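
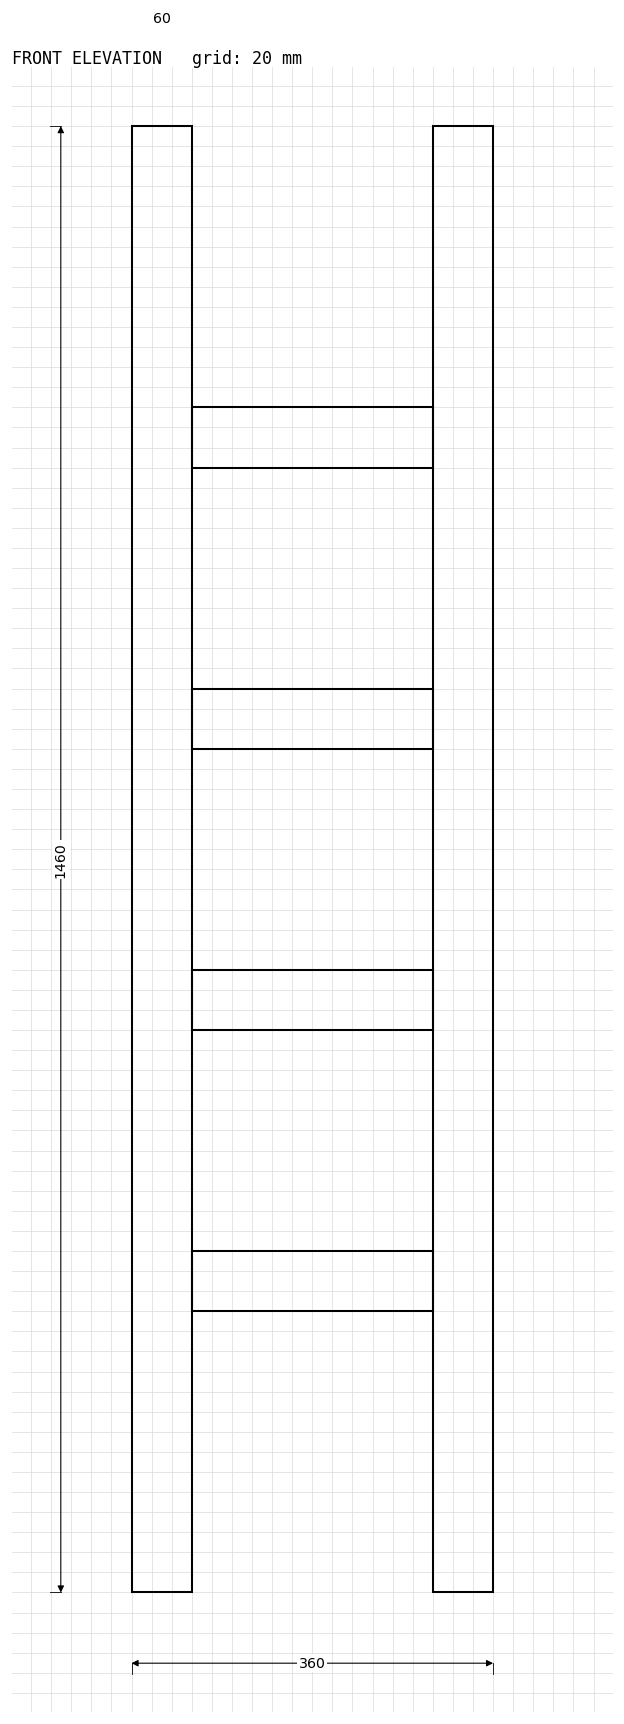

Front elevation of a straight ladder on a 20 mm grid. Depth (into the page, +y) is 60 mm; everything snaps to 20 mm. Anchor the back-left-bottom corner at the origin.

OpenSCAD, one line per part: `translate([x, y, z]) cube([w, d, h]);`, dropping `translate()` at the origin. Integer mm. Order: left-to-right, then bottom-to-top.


cube([60, 60, 1460]);
translate([60, 0, 280]) cube([240, 60, 60]);
translate([60, 0, 560]) cube([240, 60, 60]);
translate([60, 0, 840]) cube([240, 60, 60]);
translate([60, 0, 1120]) cube([240, 60, 60]);
translate([300, 0, 0]) cube([60, 60, 1460]);


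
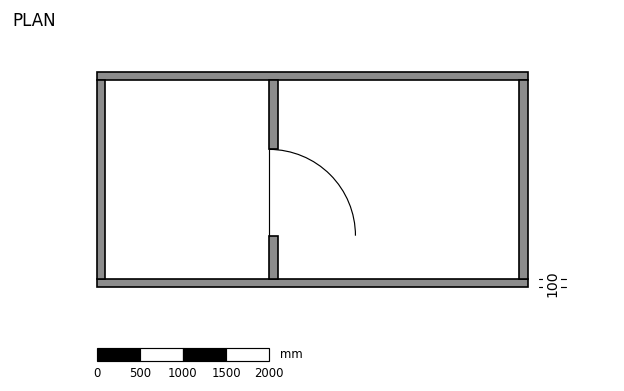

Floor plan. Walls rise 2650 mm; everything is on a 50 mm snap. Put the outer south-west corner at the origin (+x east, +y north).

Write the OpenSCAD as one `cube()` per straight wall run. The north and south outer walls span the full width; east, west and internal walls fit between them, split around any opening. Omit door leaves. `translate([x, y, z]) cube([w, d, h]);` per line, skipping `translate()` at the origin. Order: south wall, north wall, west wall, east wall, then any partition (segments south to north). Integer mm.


cube([5000, 100, 2650]);
translate([0, 2400, 0]) cube([5000, 100, 2650]);
translate([0, 100, 0]) cube([100, 2300, 2650]);
translate([4900, 100, 0]) cube([100, 2300, 2650]);
translate([2000, 100, 0]) cube([100, 500, 2650]);
translate([2000, 1600, 0]) cube([100, 800, 2650]);


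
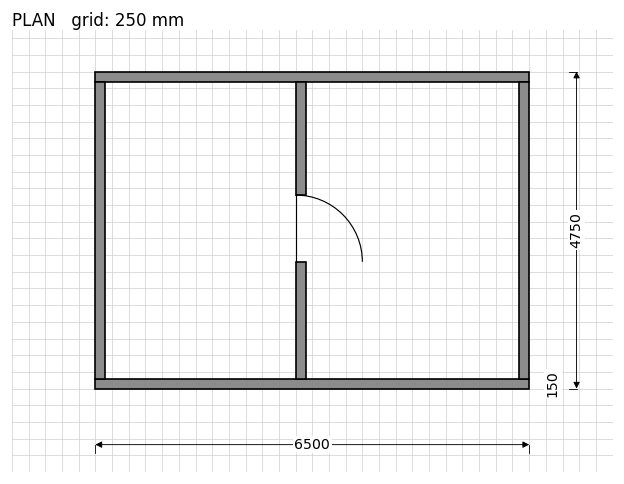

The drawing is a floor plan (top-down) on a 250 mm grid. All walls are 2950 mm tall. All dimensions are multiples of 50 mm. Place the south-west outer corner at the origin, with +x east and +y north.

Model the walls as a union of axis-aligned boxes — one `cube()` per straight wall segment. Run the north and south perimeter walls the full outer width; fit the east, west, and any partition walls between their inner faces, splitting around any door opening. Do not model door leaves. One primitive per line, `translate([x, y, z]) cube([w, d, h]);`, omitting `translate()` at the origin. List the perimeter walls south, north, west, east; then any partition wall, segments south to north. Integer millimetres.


cube([6500, 150, 2950]);
translate([0, 4600, 0]) cube([6500, 150, 2950]);
translate([0, 150, 0]) cube([150, 4450, 2950]);
translate([6350, 150, 0]) cube([150, 4450, 2950]);
translate([3000, 150, 0]) cube([150, 1750, 2950]);
translate([3000, 2900, 0]) cube([150, 1700, 2950]);


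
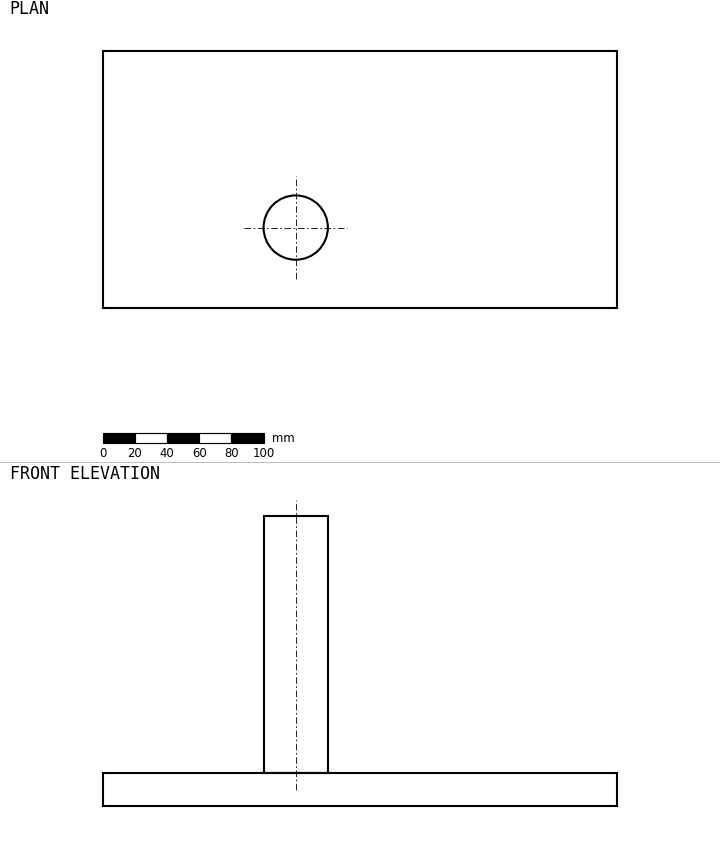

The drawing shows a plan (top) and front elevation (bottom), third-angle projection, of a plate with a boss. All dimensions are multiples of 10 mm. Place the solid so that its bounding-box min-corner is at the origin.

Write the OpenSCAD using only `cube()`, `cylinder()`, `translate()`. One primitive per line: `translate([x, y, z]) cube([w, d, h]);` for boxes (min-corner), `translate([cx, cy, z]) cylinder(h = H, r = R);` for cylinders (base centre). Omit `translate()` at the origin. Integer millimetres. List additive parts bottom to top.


cube([320, 160, 20]);
translate([120, 50, 20]) cylinder(h = 160, r = 20);


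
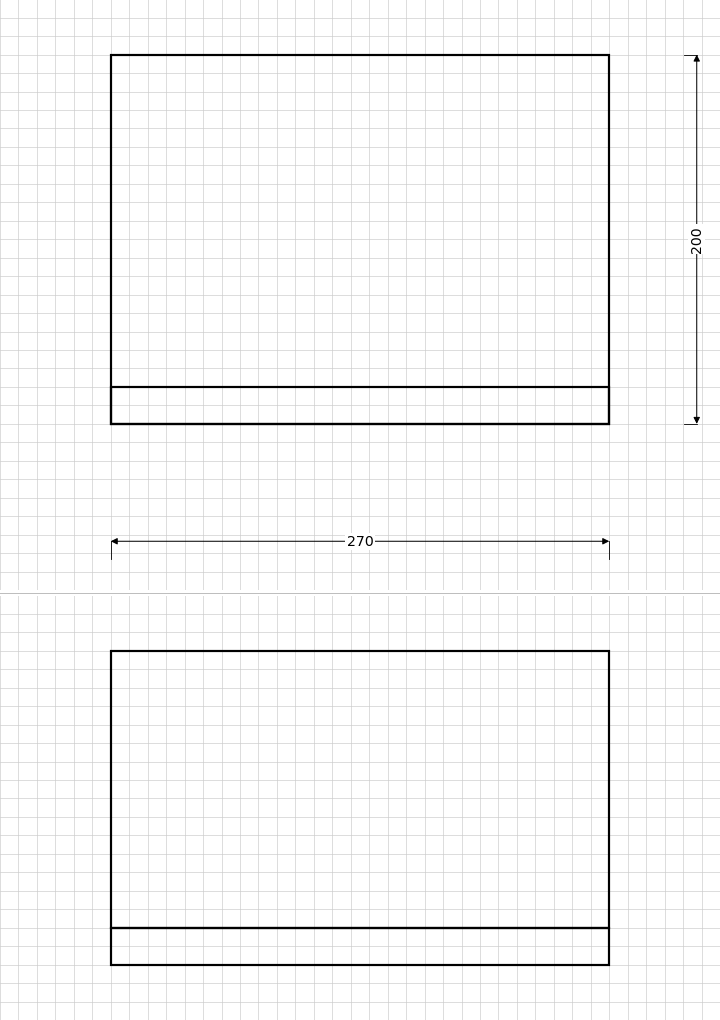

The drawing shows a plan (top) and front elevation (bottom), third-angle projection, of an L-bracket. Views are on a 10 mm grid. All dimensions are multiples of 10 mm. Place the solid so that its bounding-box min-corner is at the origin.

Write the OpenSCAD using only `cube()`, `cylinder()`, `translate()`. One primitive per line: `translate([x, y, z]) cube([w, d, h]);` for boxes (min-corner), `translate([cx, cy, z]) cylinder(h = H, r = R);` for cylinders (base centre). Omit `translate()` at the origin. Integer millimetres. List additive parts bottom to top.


cube([270, 200, 20]);
translate([0, 0, 20]) cube([270, 20, 150]);


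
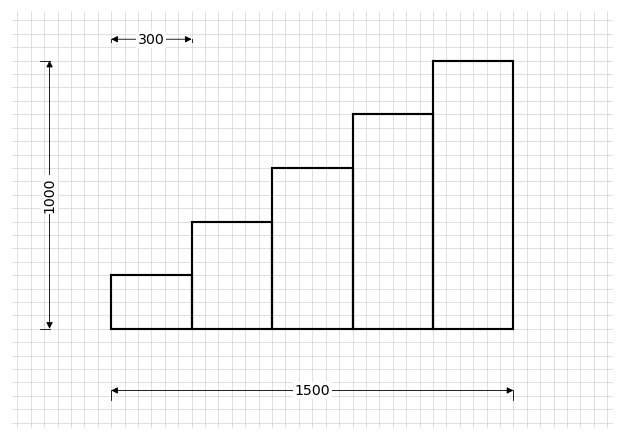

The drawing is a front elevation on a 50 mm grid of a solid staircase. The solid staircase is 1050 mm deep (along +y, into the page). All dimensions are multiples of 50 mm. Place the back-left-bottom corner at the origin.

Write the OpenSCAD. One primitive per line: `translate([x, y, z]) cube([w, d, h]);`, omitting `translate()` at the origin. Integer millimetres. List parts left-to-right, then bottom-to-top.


cube([300, 1050, 200]);
translate([300, 0, 0]) cube([300, 1050, 400]);
translate([600, 0, 0]) cube([300, 1050, 600]);
translate([900, 0, 0]) cube([300, 1050, 800]);
translate([1200, 0, 0]) cube([300, 1050, 1000]);


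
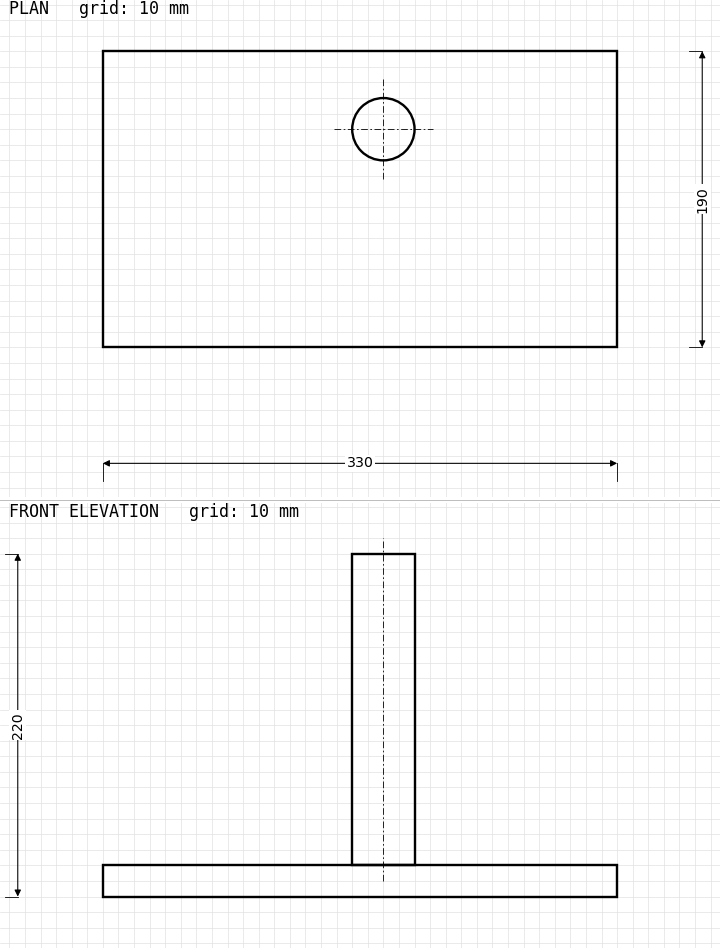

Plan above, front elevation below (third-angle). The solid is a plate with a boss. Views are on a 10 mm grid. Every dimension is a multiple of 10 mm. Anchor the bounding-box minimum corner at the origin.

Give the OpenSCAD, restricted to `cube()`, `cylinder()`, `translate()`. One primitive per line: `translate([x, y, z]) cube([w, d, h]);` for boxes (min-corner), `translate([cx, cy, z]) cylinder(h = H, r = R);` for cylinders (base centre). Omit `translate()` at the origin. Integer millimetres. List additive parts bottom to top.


cube([330, 190, 20]);
translate([180, 140, 20]) cylinder(h = 200, r = 20);


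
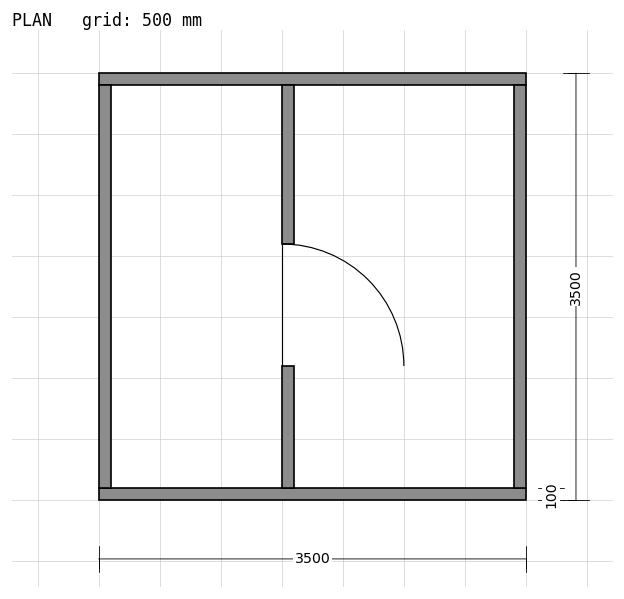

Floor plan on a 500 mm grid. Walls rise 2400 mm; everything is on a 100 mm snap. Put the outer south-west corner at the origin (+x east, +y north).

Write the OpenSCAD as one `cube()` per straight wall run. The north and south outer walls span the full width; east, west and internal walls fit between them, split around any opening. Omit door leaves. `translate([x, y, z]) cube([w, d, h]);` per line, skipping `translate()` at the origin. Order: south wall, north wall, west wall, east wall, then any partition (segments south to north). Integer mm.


cube([3500, 100, 2400]);
translate([0, 3400, 0]) cube([3500, 100, 2400]);
translate([0, 100, 0]) cube([100, 3300, 2400]);
translate([3400, 100, 0]) cube([100, 3300, 2400]);
translate([1500, 100, 0]) cube([100, 1000, 2400]);
translate([1500, 2100, 0]) cube([100, 1300, 2400]);


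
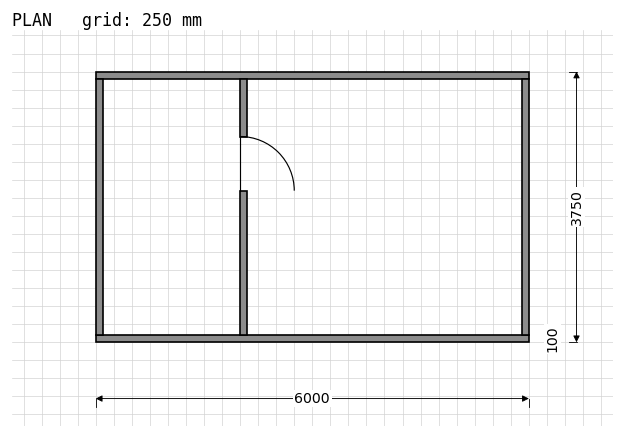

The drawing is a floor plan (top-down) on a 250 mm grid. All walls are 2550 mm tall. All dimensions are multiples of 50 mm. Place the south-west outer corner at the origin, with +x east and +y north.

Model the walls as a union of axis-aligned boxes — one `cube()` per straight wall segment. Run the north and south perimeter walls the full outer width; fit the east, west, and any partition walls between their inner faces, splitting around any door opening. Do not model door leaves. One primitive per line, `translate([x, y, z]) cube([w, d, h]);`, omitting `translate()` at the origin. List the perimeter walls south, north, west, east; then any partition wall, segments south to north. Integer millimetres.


cube([6000, 100, 2550]);
translate([0, 3650, 0]) cube([6000, 100, 2550]);
translate([0, 100, 0]) cube([100, 3550, 2550]);
translate([5900, 100, 0]) cube([100, 3550, 2550]);
translate([2000, 100, 0]) cube([100, 2000, 2550]);
translate([2000, 2850, 0]) cube([100, 800, 2550]);


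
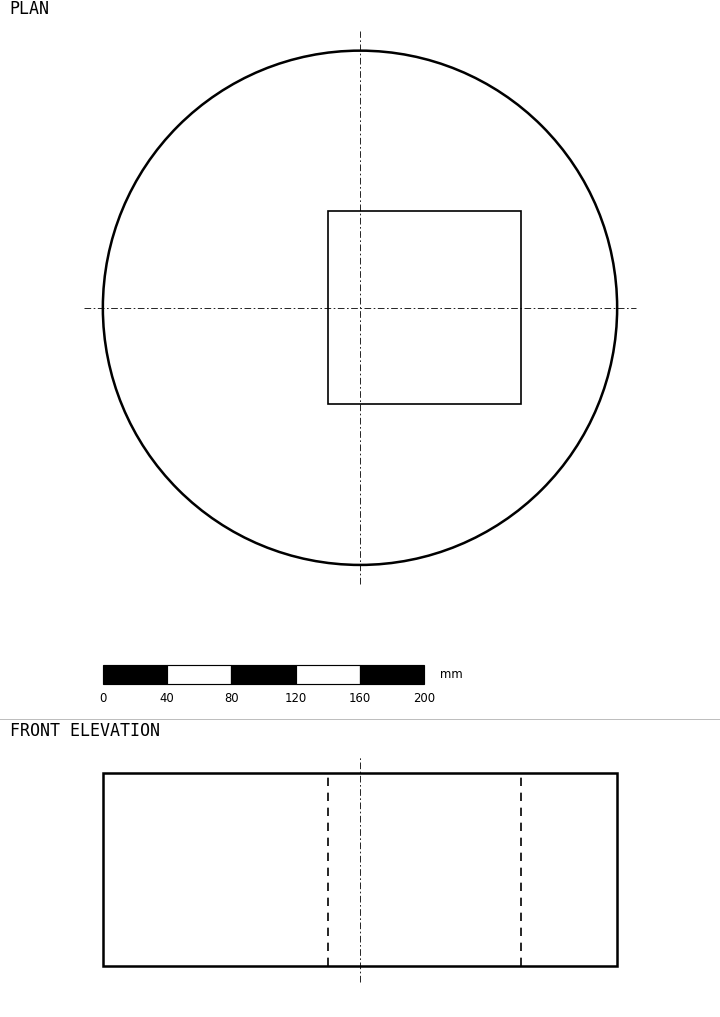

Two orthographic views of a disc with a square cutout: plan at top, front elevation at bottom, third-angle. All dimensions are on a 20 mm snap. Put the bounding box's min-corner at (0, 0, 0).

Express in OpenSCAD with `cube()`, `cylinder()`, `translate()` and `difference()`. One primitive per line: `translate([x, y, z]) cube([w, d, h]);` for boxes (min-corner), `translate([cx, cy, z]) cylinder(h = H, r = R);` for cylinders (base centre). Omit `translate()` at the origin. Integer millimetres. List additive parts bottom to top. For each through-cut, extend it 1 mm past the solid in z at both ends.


difference() {
  translate([160, 160, 0]) cylinder(h = 120, r = 160);
  translate([140, 100, -1]) cube([120, 120, 122]);
}


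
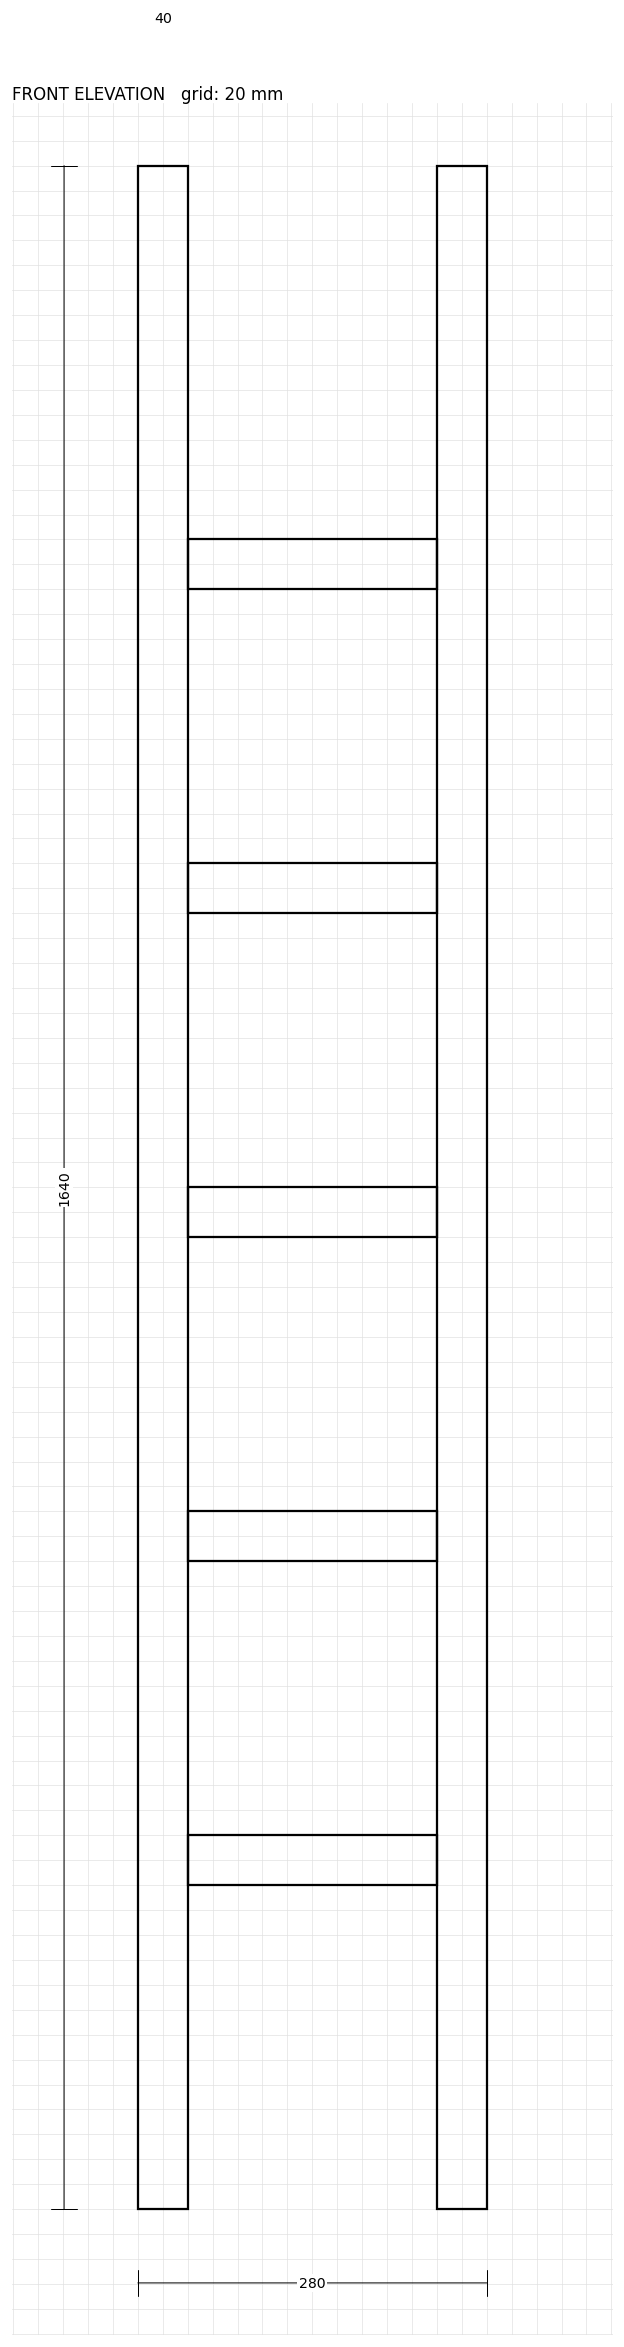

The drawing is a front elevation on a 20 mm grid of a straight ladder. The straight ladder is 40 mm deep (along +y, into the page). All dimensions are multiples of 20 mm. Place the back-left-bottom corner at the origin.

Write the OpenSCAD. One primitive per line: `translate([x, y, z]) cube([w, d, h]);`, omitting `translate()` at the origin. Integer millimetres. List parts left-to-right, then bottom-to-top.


cube([40, 40, 1640]);
translate([40, 0, 260]) cube([200, 40, 40]);
translate([40, 0, 520]) cube([200, 40, 40]);
translate([40, 0, 780]) cube([200, 40, 40]);
translate([40, 0, 1040]) cube([200, 40, 40]);
translate([40, 0, 1300]) cube([200, 40, 40]);
translate([240, 0, 0]) cube([40, 40, 1640]);


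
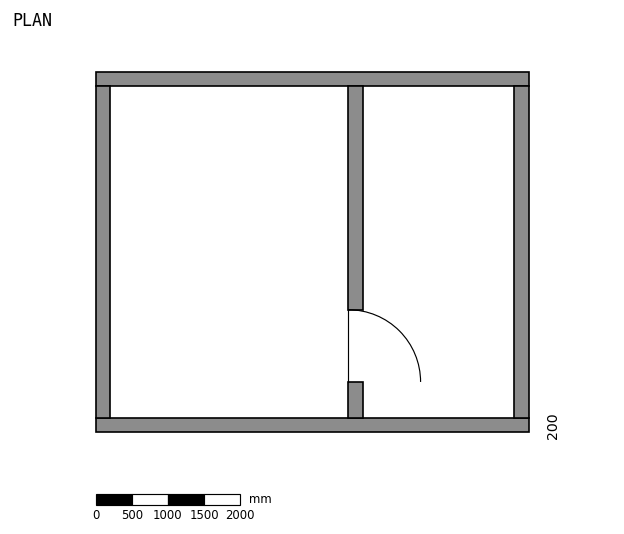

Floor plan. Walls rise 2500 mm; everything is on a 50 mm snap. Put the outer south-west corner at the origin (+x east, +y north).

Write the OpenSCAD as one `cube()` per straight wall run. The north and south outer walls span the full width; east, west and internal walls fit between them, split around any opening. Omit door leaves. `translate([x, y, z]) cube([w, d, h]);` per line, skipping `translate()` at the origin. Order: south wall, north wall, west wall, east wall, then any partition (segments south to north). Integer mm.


cube([6000, 200, 2500]);
translate([0, 4800, 0]) cube([6000, 200, 2500]);
translate([0, 200, 0]) cube([200, 4600, 2500]);
translate([5800, 200, 0]) cube([200, 4600, 2500]);
translate([3500, 200, 0]) cube([200, 500, 2500]);
translate([3500, 1700, 0]) cube([200, 3100, 2500]);


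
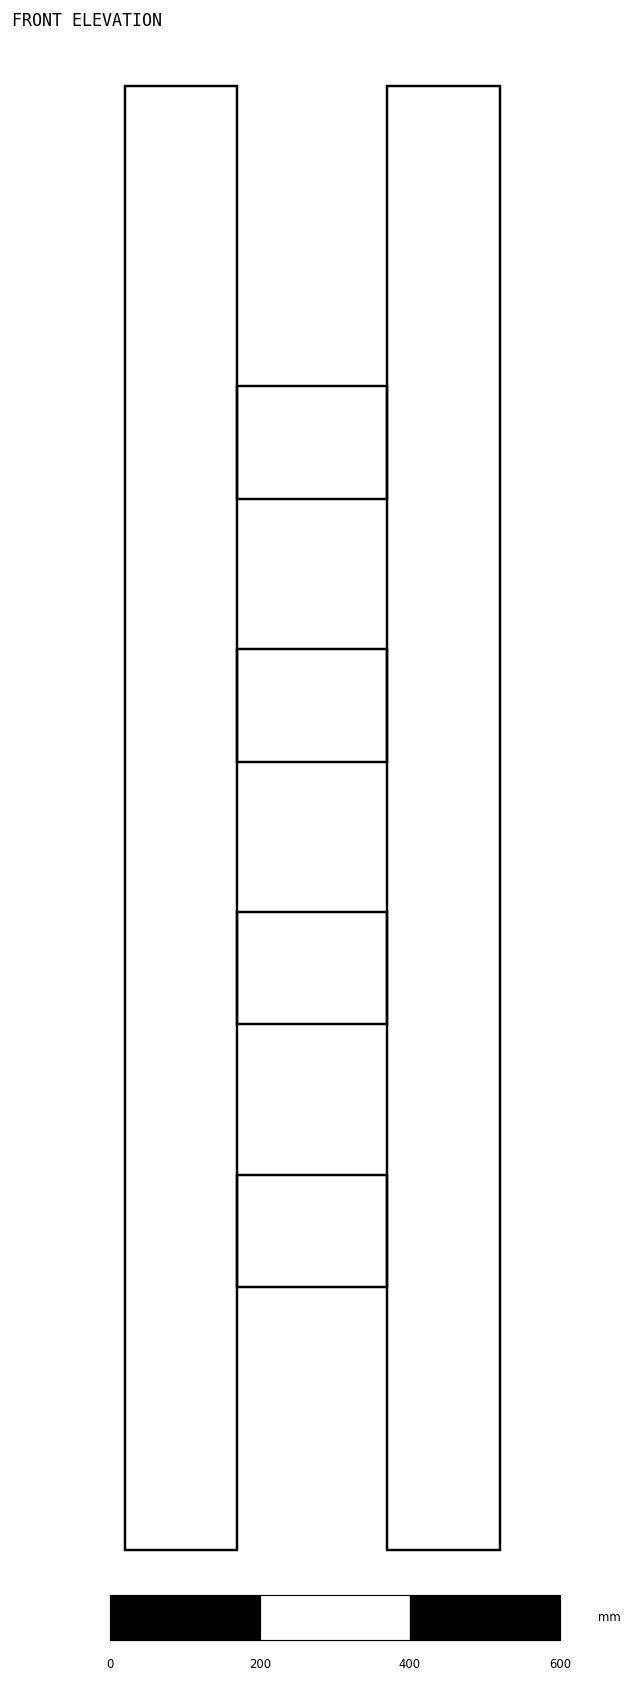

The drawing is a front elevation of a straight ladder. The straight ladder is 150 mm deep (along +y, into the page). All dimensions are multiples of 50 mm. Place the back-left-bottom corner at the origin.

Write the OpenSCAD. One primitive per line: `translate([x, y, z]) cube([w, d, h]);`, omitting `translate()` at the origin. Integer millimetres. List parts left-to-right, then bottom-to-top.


cube([150, 150, 1950]);
translate([150, 0, 350]) cube([200, 150, 150]);
translate([150, 0, 700]) cube([200, 150, 150]);
translate([150, 0, 1050]) cube([200, 150, 150]);
translate([150, 0, 1400]) cube([200, 150, 150]);
translate([350, 0, 0]) cube([150, 150, 1950]);


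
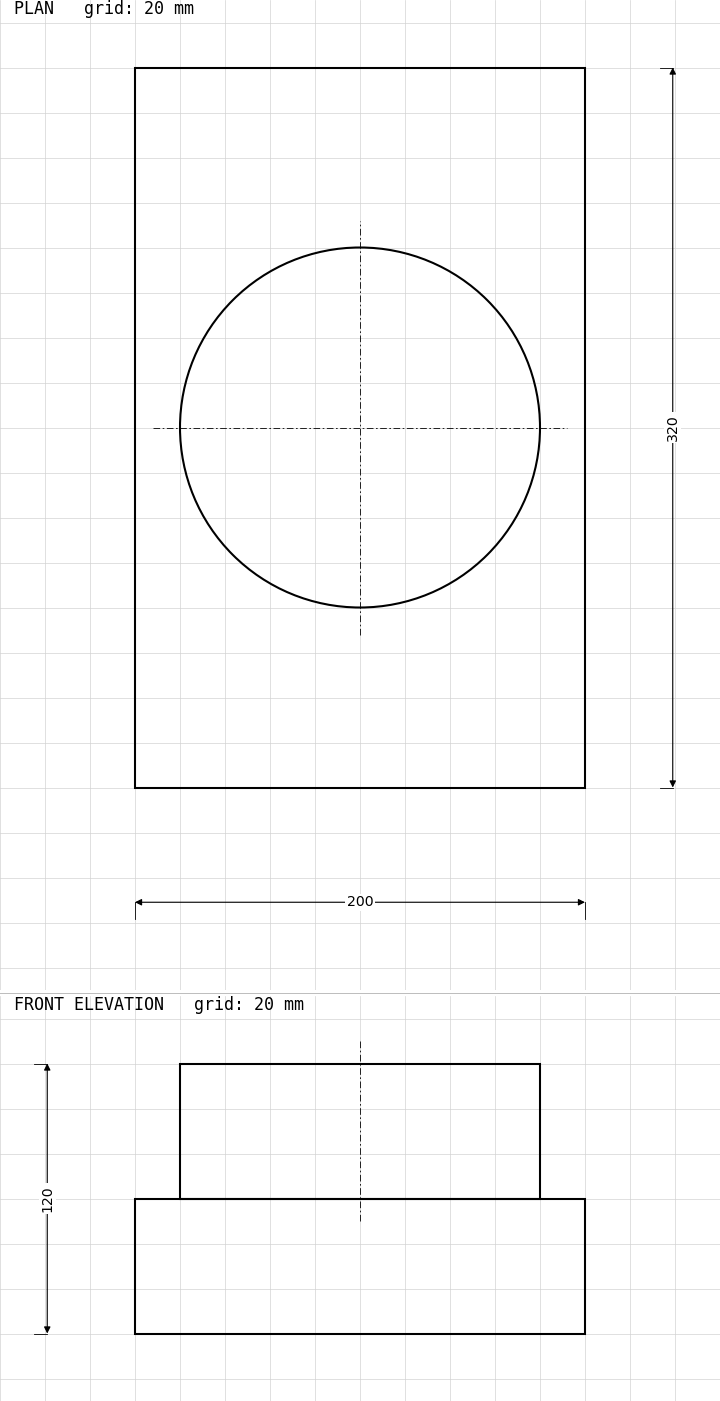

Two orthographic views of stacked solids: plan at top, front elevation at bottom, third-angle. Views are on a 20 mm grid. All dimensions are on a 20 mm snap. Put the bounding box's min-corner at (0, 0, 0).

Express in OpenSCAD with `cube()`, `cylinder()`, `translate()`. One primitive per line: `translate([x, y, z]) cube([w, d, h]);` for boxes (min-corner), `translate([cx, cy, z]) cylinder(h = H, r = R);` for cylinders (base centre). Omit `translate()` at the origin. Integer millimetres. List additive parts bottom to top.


cube([200, 320, 60]);
translate([100, 160, 60]) cylinder(h = 60, r = 80);


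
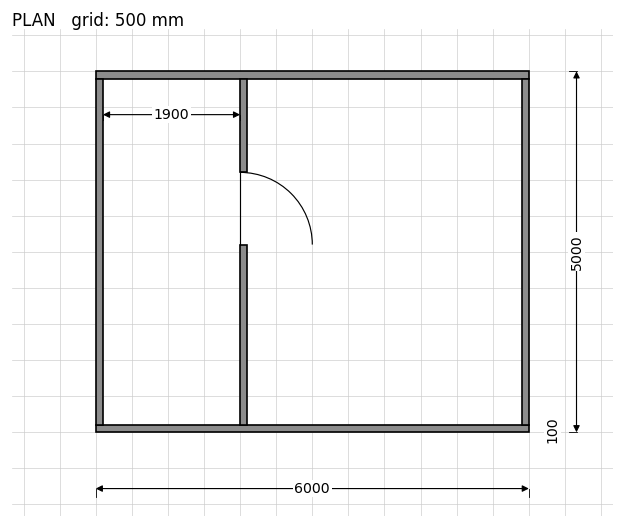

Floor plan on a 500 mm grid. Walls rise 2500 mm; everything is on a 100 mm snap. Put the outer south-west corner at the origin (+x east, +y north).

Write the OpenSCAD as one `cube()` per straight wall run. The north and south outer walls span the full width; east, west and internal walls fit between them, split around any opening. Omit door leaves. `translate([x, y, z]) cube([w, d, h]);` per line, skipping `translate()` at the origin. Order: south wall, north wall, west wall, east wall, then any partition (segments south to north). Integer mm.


cube([6000, 100, 2500]);
translate([0, 4900, 0]) cube([6000, 100, 2500]);
translate([0, 100, 0]) cube([100, 4800, 2500]);
translate([5900, 100, 0]) cube([100, 4800, 2500]);
translate([2000, 100, 0]) cube([100, 2500, 2500]);
translate([2000, 3600, 0]) cube([100, 1300, 2500]);


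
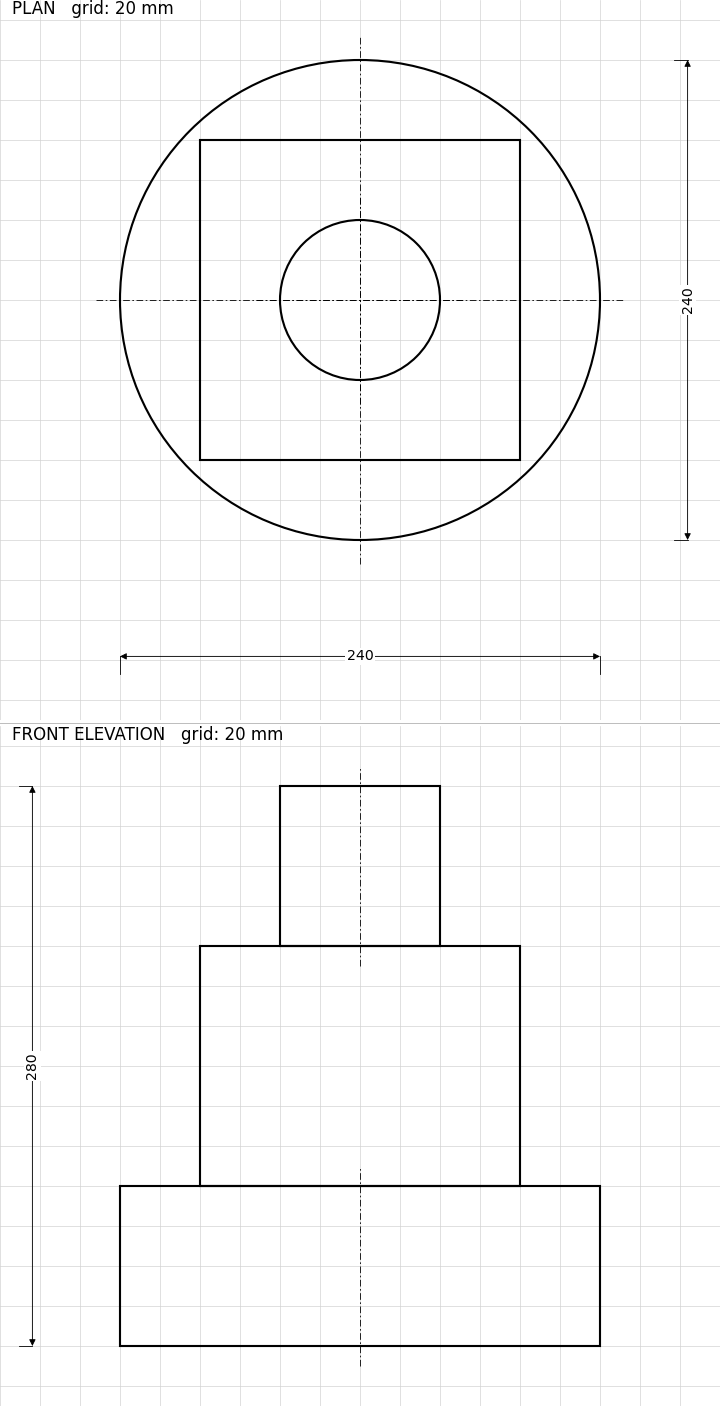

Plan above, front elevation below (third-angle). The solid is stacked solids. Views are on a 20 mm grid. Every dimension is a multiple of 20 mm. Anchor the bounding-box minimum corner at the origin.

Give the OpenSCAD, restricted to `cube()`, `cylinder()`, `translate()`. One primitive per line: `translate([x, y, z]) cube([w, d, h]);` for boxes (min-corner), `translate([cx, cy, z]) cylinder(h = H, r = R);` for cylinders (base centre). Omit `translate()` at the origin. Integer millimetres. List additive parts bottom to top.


translate([120, 120, 0]) cylinder(h = 80, r = 120);
translate([40, 40, 80]) cube([160, 160, 120]);
translate([120, 120, 200]) cylinder(h = 80, r = 40);


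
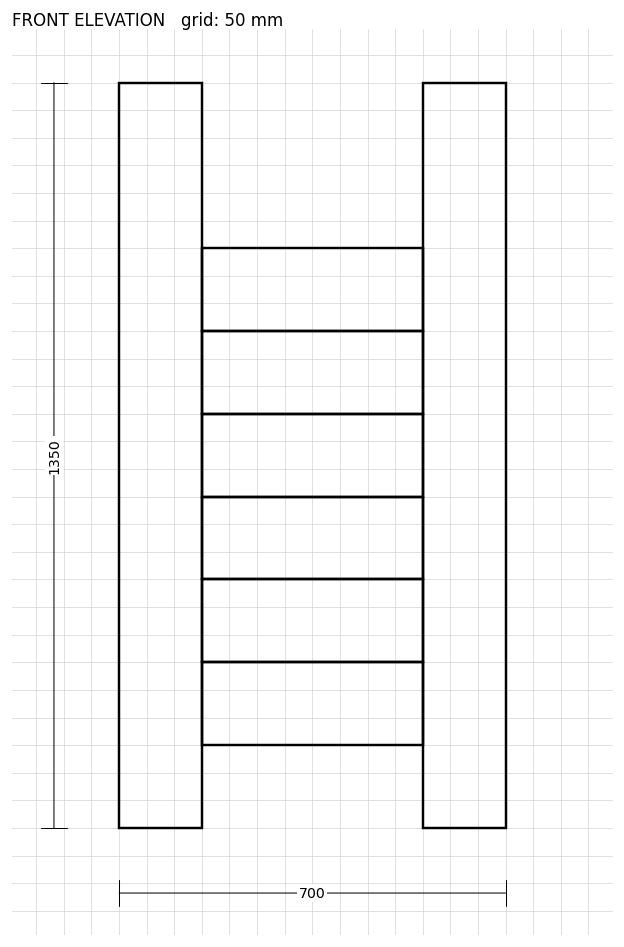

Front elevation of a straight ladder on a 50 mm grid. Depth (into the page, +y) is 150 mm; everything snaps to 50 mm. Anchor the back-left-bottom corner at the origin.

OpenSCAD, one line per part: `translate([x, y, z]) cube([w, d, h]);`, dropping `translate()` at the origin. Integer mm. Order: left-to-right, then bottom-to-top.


cube([150, 150, 1350]);
translate([150, 0, 150]) cube([400, 150, 150]);
translate([150, 0, 300]) cube([400, 150, 150]);
translate([150, 0, 450]) cube([400, 150, 150]);
translate([150, 0, 600]) cube([400, 150, 150]);
translate([150, 0, 750]) cube([400, 150, 150]);
translate([150, 0, 900]) cube([400, 150, 150]);
translate([550, 0, 0]) cube([150, 150, 1350]);


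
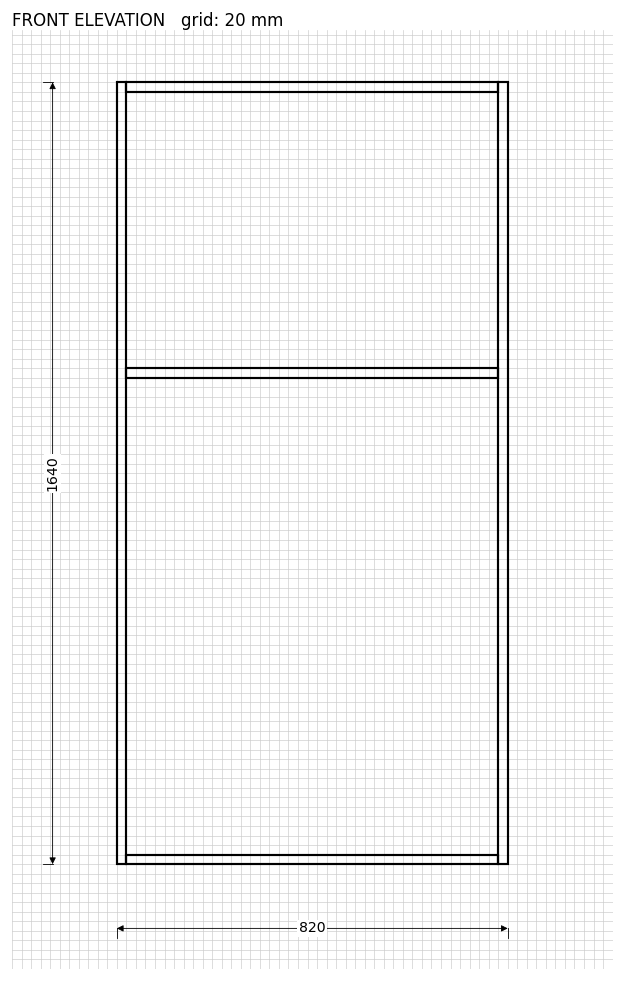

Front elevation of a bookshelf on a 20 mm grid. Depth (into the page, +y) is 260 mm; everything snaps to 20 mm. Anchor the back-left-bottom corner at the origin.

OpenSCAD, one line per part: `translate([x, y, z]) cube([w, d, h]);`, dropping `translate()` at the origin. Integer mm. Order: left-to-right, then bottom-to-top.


cube([20, 260, 1640]);
translate([20, 0, 0]) cube([780, 260, 20]);
translate([20, 0, 1020]) cube([780, 260, 20]);
translate([20, 0, 1620]) cube([780, 260, 20]);
translate([800, 0, 0]) cube([20, 260, 1640]);


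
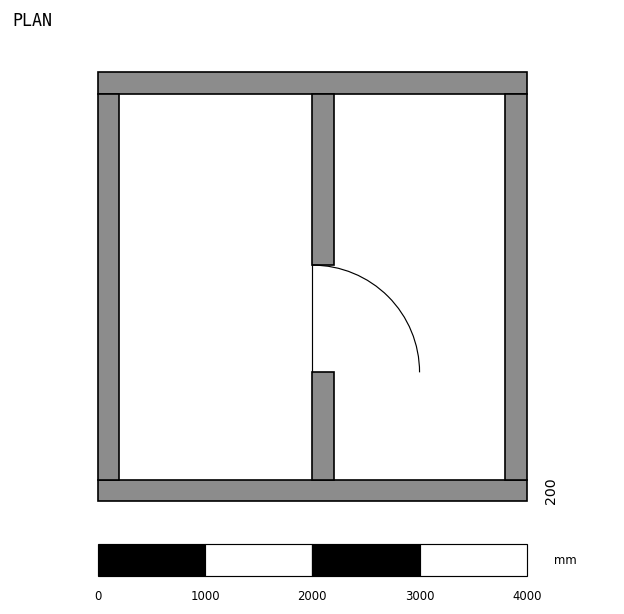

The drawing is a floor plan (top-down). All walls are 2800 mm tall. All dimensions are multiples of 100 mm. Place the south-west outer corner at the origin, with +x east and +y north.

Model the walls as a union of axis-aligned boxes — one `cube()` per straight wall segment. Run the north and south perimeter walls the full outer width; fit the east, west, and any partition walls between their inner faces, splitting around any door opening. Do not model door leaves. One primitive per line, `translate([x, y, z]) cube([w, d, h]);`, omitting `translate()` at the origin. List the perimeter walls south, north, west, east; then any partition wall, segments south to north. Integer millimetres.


cube([4000, 200, 2800]);
translate([0, 3800, 0]) cube([4000, 200, 2800]);
translate([0, 200, 0]) cube([200, 3600, 2800]);
translate([3800, 200, 0]) cube([200, 3600, 2800]);
translate([2000, 200, 0]) cube([200, 1000, 2800]);
translate([2000, 2200, 0]) cube([200, 1600, 2800]);


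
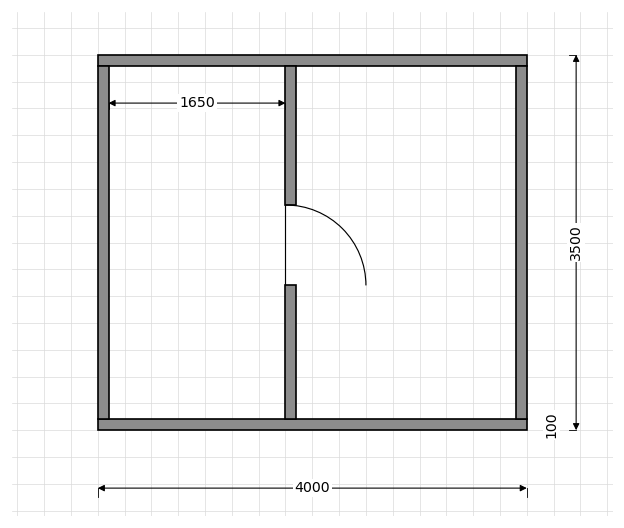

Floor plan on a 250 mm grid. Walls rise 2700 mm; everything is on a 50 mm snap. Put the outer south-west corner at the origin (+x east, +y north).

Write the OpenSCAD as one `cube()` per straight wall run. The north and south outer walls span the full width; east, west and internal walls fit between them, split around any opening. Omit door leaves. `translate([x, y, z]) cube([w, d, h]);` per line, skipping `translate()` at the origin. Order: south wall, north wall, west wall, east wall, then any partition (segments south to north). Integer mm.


cube([4000, 100, 2700]);
translate([0, 3400, 0]) cube([4000, 100, 2700]);
translate([0, 100, 0]) cube([100, 3300, 2700]);
translate([3900, 100, 0]) cube([100, 3300, 2700]);
translate([1750, 100, 0]) cube([100, 1250, 2700]);
translate([1750, 2100, 0]) cube([100, 1300, 2700]);


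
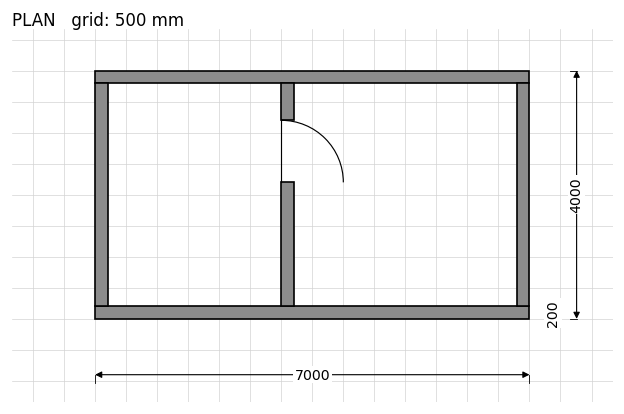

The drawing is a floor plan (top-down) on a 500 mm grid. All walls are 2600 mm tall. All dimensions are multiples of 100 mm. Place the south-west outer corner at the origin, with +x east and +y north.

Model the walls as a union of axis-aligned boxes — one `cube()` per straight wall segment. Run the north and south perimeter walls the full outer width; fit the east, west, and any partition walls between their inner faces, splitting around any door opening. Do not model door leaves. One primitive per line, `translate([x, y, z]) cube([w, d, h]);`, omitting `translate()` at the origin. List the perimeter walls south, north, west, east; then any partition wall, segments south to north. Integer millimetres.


cube([7000, 200, 2600]);
translate([0, 3800, 0]) cube([7000, 200, 2600]);
translate([0, 200, 0]) cube([200, 3600, 2600]);
translate([6800, 200, 0]) cube([200, 3600, 2600]);
translate([3000, 200, 0]) cube([200, 2000, 2600]);
translate([3000, 3200, 0]) cube([200, 600, 2600]);


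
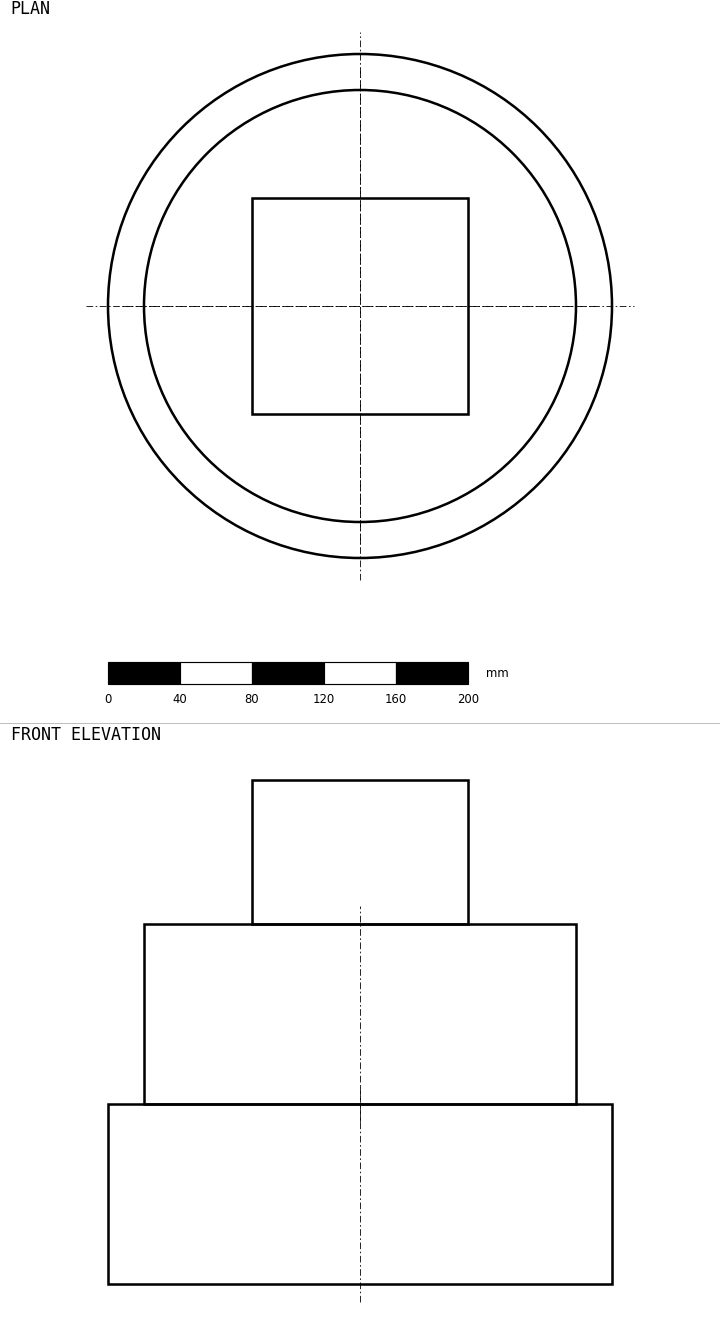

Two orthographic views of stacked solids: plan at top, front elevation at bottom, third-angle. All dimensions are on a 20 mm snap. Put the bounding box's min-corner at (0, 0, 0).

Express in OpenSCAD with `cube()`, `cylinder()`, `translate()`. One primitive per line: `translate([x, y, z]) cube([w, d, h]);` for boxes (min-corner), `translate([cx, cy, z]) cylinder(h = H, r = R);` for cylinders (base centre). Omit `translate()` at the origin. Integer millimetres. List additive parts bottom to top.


translate([140, 140, 0]) cylinder(h = 100, r = 140);
translate([140, 140, 100]) cylinder(h = 100, r = 120);
translate([80, 80, 200]) cube([120, 120, 80]);


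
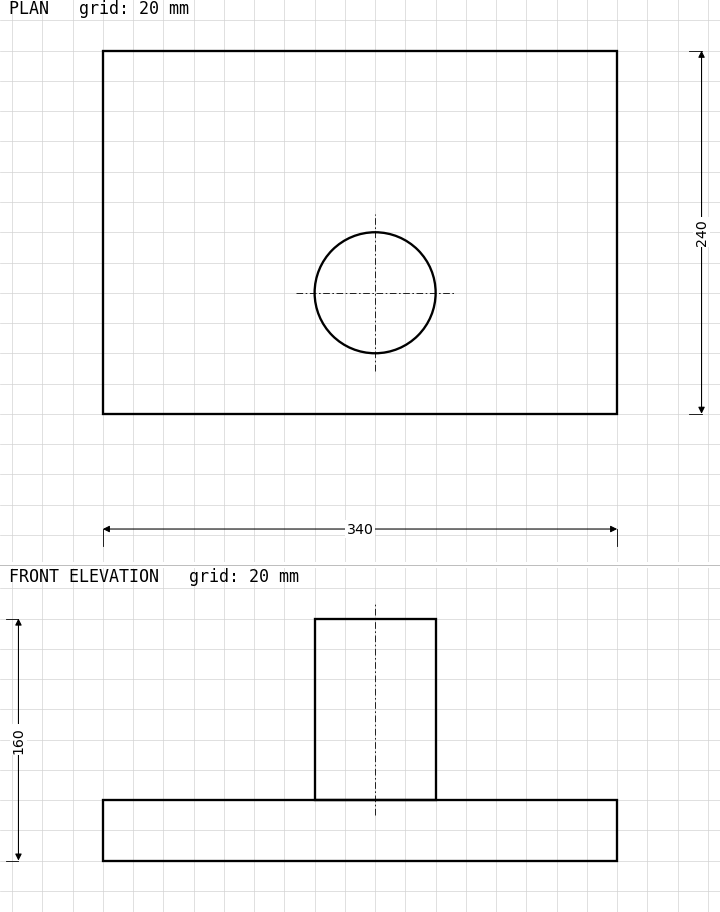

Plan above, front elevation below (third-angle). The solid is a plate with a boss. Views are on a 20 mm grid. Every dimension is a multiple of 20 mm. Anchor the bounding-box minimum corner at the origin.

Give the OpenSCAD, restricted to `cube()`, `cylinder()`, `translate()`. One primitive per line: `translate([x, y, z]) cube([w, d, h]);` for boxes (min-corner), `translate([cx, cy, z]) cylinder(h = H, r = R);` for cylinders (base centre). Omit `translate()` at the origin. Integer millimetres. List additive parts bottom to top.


cube([340, 240, 40]);
translate([180, 80, 40]) cylinder(h = 120, r = 40);


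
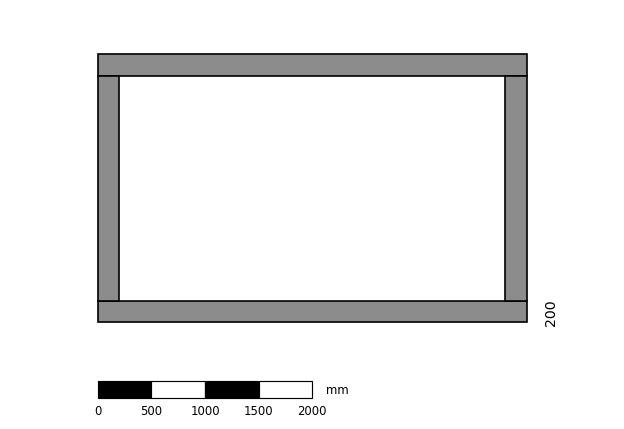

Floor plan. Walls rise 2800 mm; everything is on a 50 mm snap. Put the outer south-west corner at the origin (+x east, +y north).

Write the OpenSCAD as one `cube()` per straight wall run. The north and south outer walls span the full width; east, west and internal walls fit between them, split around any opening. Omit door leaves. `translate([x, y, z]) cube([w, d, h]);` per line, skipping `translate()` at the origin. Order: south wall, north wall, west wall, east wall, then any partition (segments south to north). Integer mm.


cube([4000, 200, 2800]);
translate([0, 2300, 0]) cube([4000, 200, 2800]);
translate([0, 200, 0]) cube([200, 2100, 2800]);
translate([3800, 200, 0]) cube([200, 2100, 2800]);


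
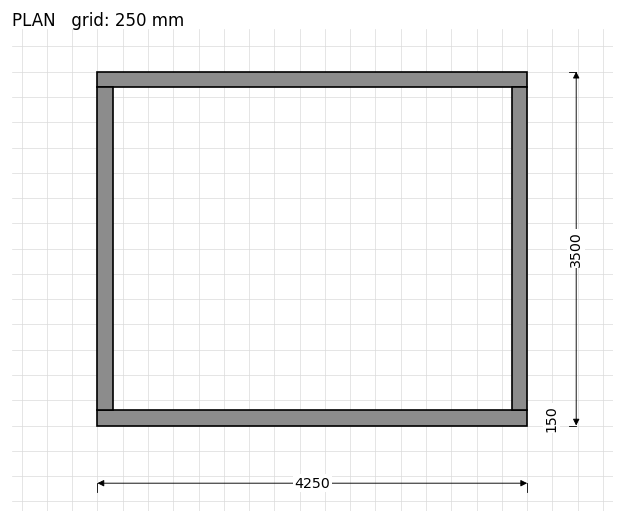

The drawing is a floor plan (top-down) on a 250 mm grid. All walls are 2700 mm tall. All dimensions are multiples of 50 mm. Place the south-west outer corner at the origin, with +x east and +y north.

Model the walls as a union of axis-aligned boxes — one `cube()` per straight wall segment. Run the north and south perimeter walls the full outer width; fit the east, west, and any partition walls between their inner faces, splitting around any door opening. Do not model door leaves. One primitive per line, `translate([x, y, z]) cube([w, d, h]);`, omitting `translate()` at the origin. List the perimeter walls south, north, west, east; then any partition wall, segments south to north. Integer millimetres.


cube([4250, 150, 2700]);
translate([0, 3350, 0]) cube([4250, 150, 2700]);
translate([0, 150, 0]) cube([150, 3200, 2700]);
translate([4100, 150, 0]) cube([150, 3200, 2700]);


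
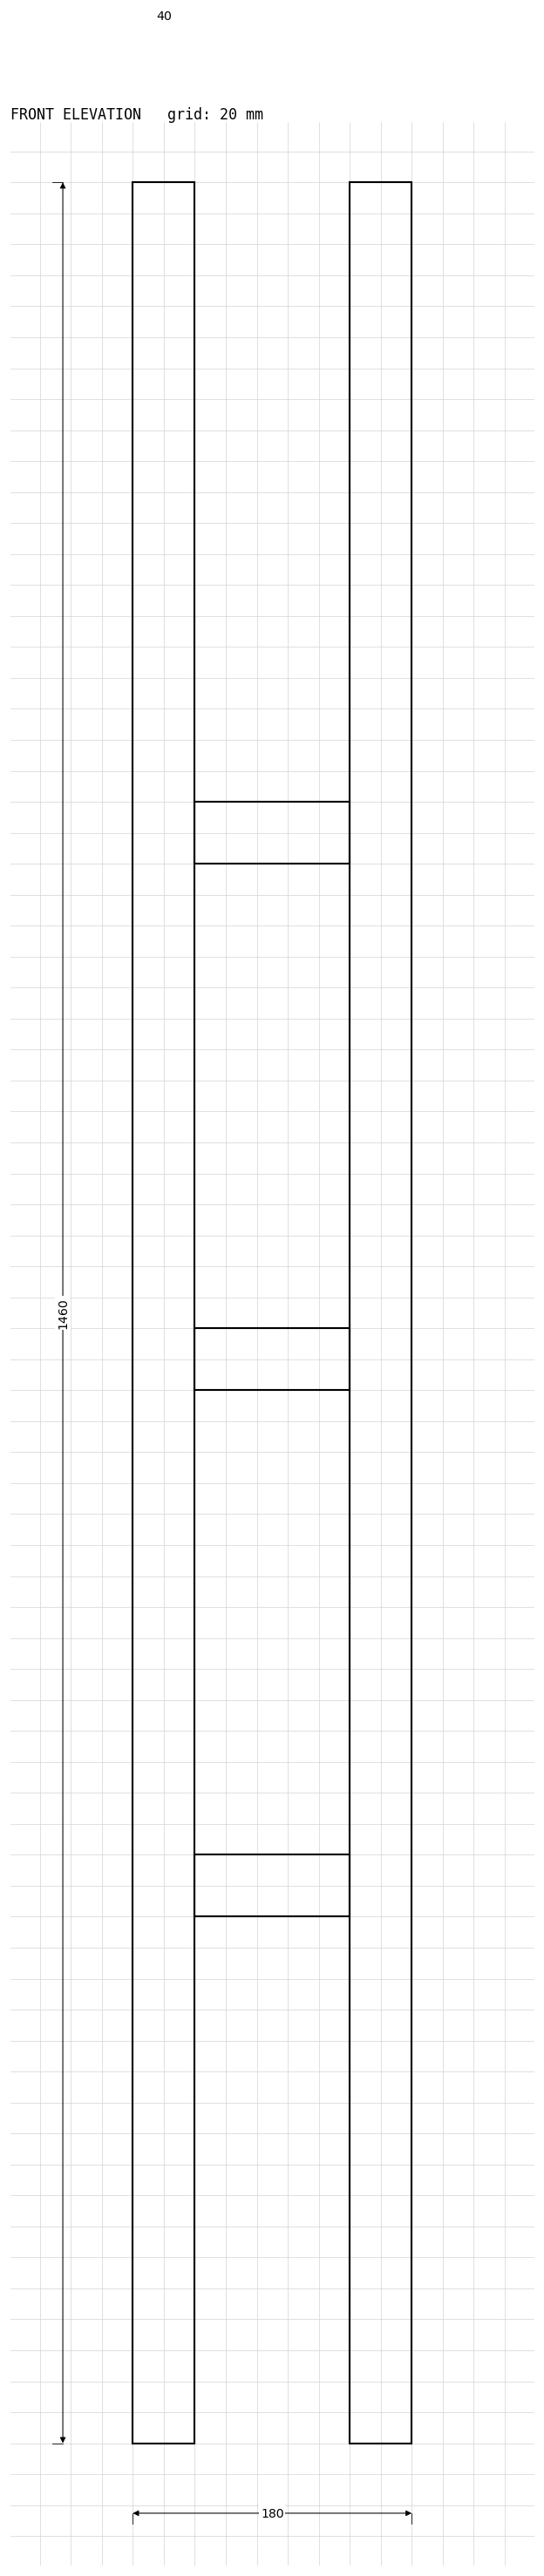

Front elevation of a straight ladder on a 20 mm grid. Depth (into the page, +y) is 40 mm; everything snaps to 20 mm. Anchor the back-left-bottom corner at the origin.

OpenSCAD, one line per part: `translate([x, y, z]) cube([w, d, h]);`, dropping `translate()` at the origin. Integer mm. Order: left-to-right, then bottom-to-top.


cube([40, 40, 1460]);
translate([40, 0, 340]) cube([100, 40, 40]);
translate([40, 0, 680]) cube([100, 40, 40]);
translate([40, 0, 1020]) cube([100, 40, 40]);
translate([140, 0, 0]) cube([40, 40, 1460]);


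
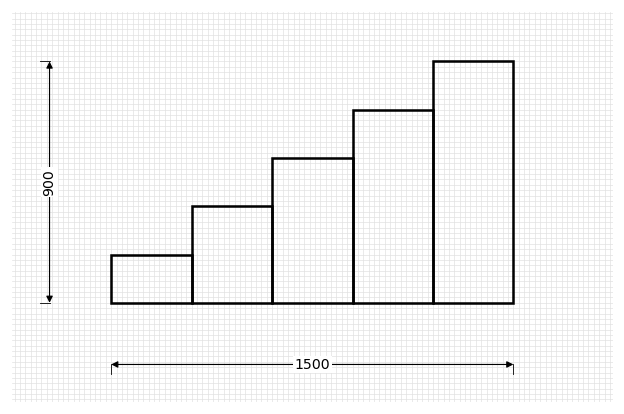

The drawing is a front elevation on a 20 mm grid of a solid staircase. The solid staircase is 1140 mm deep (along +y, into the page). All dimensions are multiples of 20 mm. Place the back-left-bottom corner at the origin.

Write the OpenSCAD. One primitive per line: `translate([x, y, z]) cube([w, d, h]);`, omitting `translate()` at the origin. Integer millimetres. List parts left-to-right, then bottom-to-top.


cube([300, 1140, 180]);
translate([300, 0, 0]) cube([300, 1140, 360]);
translate([600, 0, 0]) cube([300, 1140, 540]);
translate([900, 0, 0]) cube([300, 1140, 720]);
translate([1200, 0, 0]) cube([300, 1140, 900]);


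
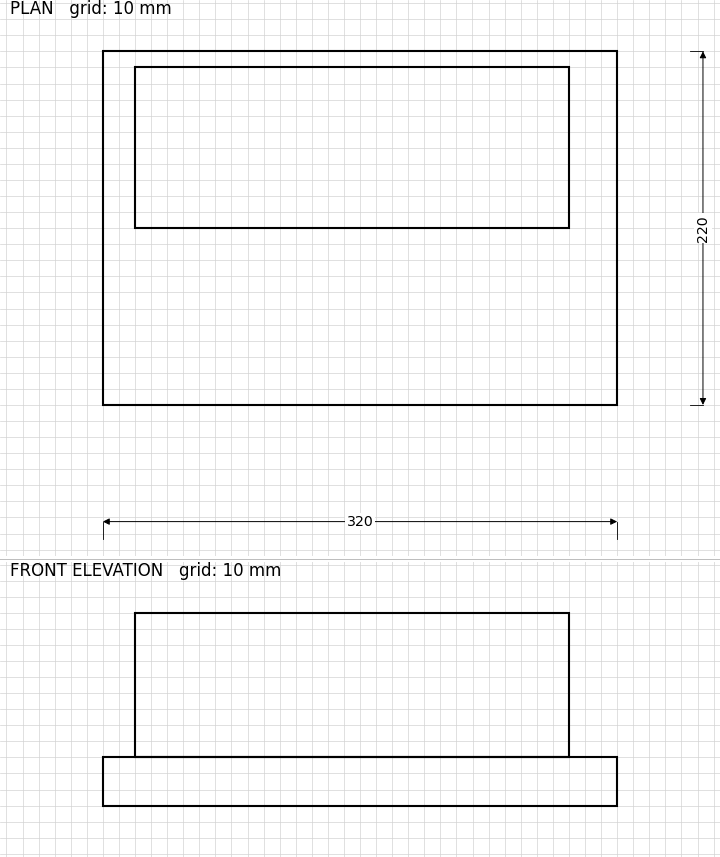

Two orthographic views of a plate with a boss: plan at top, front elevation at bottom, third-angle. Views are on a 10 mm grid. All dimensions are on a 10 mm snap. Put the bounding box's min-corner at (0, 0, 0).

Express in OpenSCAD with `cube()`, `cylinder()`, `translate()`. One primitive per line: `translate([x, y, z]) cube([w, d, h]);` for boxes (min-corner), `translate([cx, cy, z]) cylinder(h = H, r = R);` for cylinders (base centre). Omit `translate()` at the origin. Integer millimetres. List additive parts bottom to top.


cube([320, 220, 30]);
translate([20, 110, 30]) cube([270, 100, 90]);


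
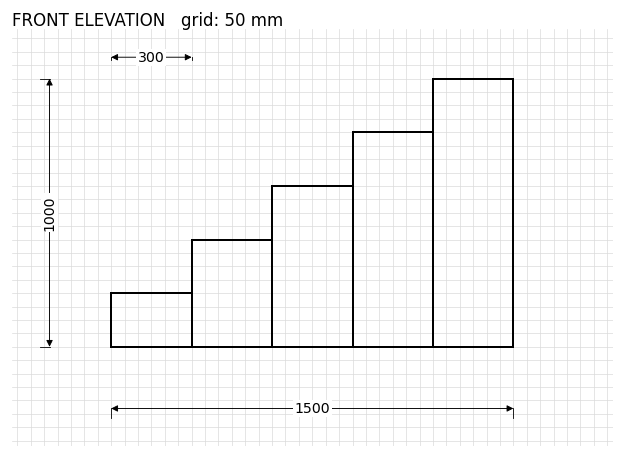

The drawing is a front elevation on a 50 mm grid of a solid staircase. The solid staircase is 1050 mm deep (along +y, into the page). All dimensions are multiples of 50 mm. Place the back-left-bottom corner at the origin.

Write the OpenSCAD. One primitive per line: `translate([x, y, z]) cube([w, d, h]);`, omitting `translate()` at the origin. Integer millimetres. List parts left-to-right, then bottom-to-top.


cube([300, 1050, 200]);
translate([300, 0, 0]) cube([300, 1050, 400]);
translate([600, 0, 0]) cube([300, 1050, 600]);
translate([900, 0, 0]) cube([300, 1050, 800]);
translate([1200, 0, 0]) cube([300, 1050, 1000]);


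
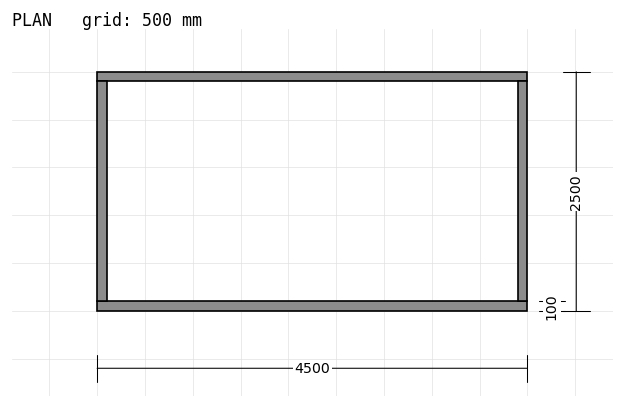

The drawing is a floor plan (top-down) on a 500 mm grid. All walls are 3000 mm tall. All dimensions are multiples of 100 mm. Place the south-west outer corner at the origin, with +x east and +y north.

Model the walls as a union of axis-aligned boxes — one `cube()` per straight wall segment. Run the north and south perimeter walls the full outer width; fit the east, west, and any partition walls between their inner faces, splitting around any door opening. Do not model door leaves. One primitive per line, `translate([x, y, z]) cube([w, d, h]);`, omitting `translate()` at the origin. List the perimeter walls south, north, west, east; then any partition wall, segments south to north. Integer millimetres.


cube([4500, 100, 3000]);
translate([0, 2400, 0]) cube([4500, 100, 3000]);
translate([0, 100, 0]) cube([100, 2300, 3000]);
translate([4400, 100, 0]) cube([100, 2300, 3000]);


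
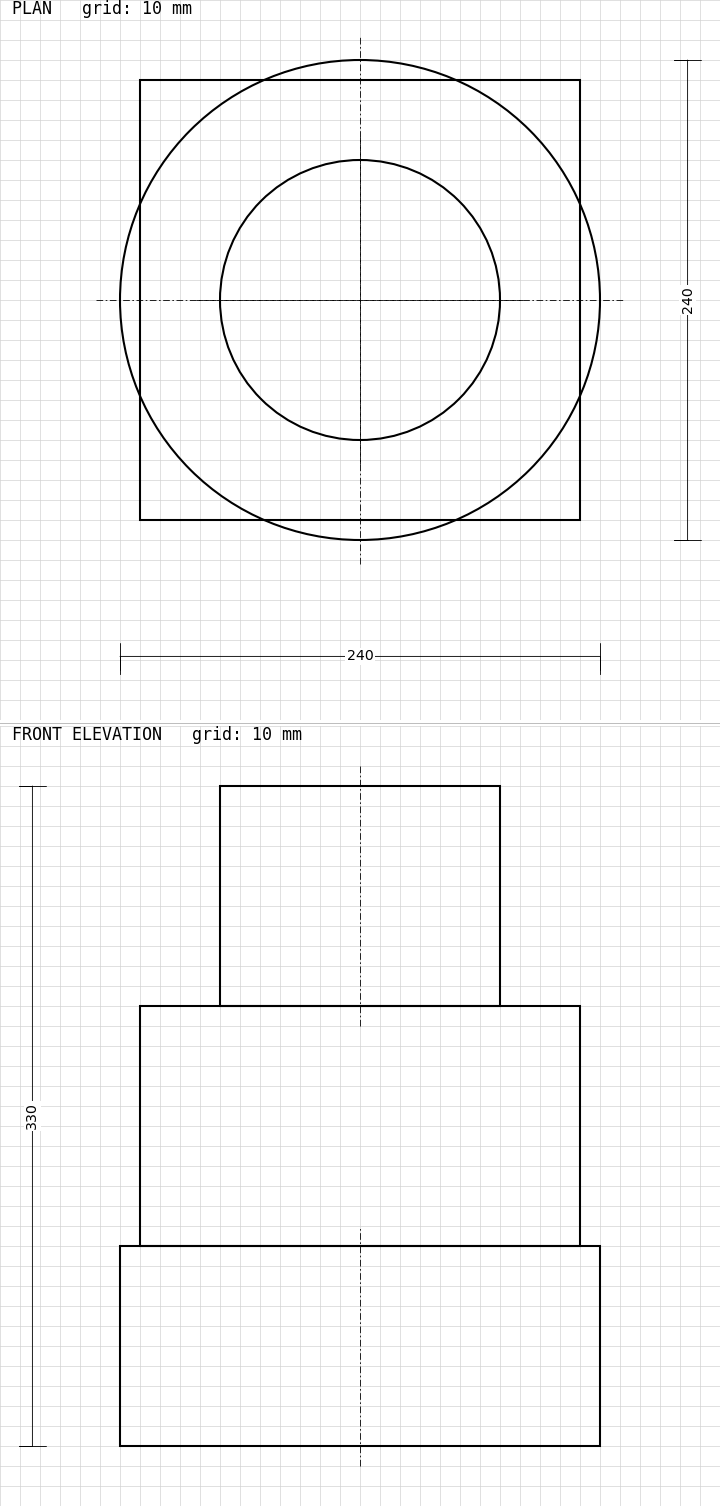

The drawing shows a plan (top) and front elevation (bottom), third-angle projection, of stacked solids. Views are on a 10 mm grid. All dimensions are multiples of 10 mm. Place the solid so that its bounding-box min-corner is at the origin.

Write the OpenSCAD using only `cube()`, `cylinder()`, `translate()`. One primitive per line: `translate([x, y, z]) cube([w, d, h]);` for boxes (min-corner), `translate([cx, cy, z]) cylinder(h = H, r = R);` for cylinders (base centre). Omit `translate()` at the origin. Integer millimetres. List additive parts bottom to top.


translate([120, 120, 0]) cylinder(h = 100, r = 120);
translate([10, 10, 100]) cube([220, 220, 120]);
translate([120, 120, 220]) cylinder(h = 110, r = 70);


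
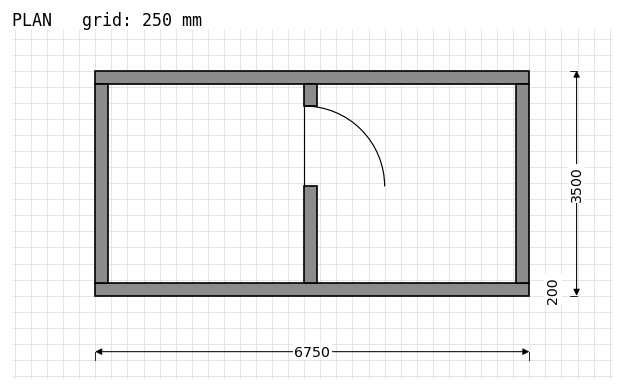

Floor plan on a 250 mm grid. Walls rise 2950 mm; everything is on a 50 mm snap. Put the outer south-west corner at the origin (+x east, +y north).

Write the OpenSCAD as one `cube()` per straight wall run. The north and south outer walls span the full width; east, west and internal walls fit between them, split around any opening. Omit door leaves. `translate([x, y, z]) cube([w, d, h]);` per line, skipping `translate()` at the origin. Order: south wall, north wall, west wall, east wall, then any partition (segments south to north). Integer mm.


cube([6750, 200, 2950]);
translate([0, 3300, 0]) cube([6750, 200, 2950]);
translate([0, 200, 0]) cube([200, 3100, 2950]);
translate([6550, 200, 0]) cube([200, 3100, 2950]);
translate([3250, 200, 0]) cube([200, 1500, 2950]);
translate([3250, 2950, 0]) cube([200, 350, 2950]);


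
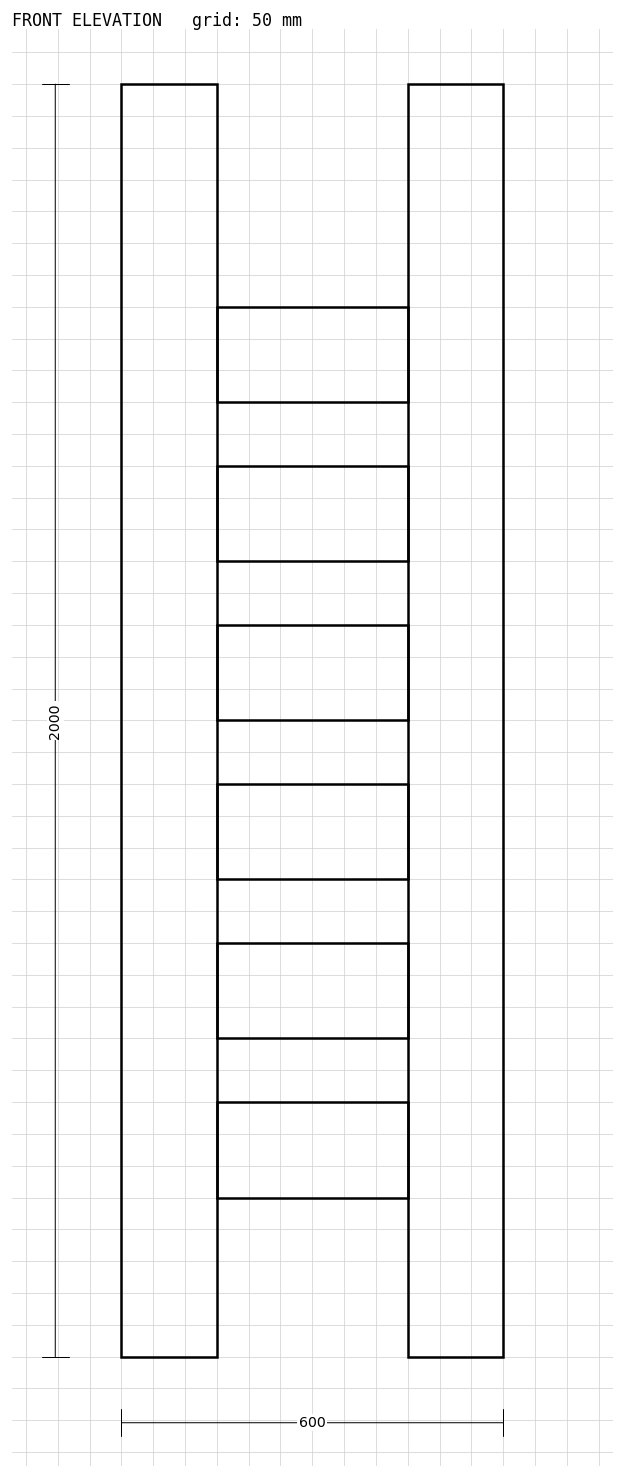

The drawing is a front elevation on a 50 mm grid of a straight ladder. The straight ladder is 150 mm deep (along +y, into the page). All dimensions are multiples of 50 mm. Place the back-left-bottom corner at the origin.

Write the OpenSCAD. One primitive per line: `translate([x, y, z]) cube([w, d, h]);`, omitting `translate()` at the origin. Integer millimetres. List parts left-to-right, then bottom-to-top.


cube([150, 150, 2000]);
translate([150, 0, 250]) cube([300, 150, 150]);
translate([150, 0, 500]) cube([300, 150, 150]);
translate([150, 0, 750]) cube([300, 150, 150]);
translate([150, 0, 1000]) cube([300, 150, 150]);
translate([150, 0, 1250]) cube([300, 150, 150]);
translate([150, 0, 1500]) cube([300, 150, 150]);
translate([450, 0, 0]) cube([150, 150, 2000]);


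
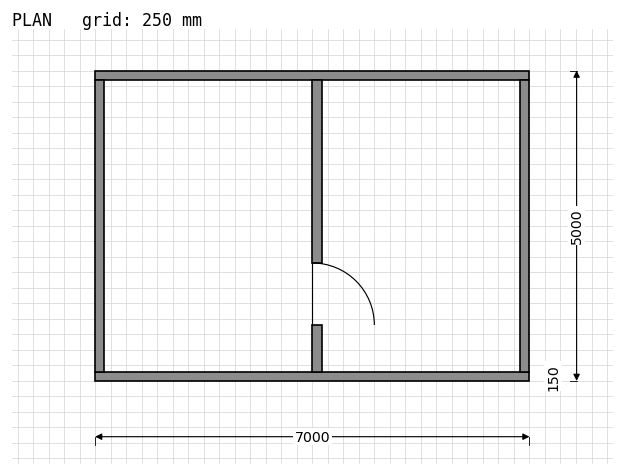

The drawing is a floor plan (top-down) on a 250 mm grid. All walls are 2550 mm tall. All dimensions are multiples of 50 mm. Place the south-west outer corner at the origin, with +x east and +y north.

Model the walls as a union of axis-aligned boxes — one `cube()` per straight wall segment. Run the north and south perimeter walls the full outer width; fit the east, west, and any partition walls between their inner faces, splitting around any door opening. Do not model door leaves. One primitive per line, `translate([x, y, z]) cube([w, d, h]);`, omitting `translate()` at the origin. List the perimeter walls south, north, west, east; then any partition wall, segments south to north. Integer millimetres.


cube([7000, 150, 2550]);
translate([0, 4850, 0]) cube([7000, 150, 2550]);
translate([0, 150, 0]) cube([150, 4700, 2550]);
translate([6850, 150, 0]) cube([150, 4700, 2550]);
translate([3500, 150, 0]) cube([150, 750, 2550]);
translate([3500, 1900, 0]) cube([150, 2950, 2550]);


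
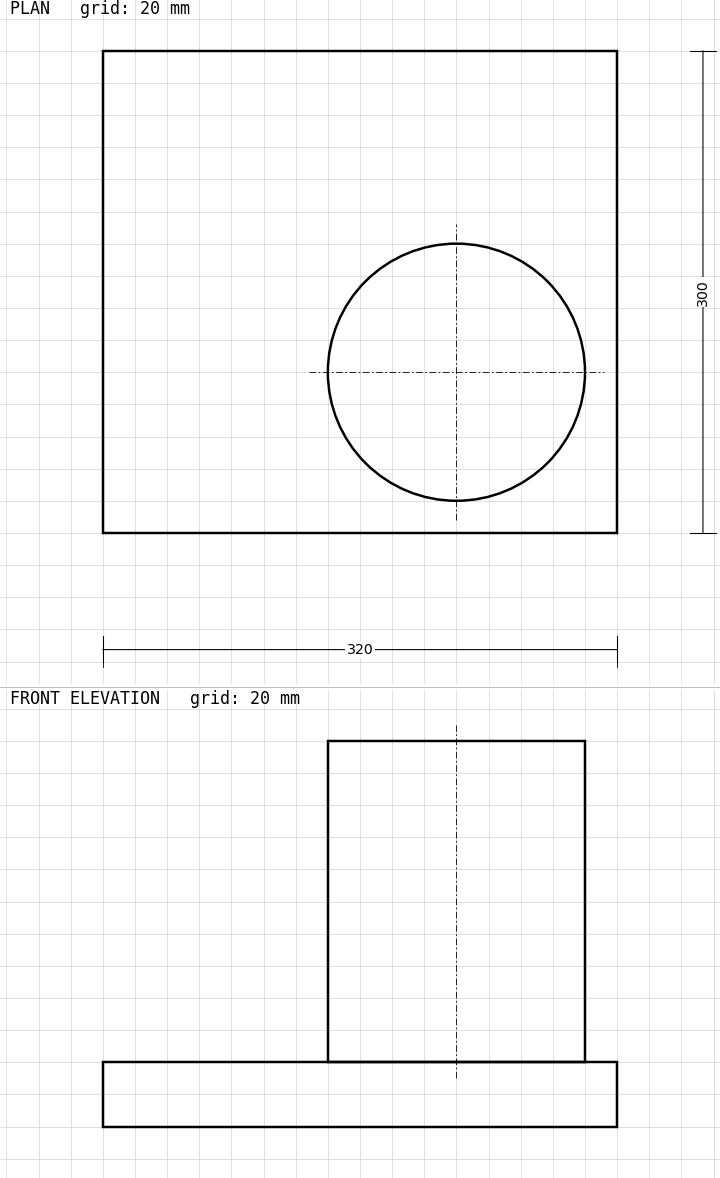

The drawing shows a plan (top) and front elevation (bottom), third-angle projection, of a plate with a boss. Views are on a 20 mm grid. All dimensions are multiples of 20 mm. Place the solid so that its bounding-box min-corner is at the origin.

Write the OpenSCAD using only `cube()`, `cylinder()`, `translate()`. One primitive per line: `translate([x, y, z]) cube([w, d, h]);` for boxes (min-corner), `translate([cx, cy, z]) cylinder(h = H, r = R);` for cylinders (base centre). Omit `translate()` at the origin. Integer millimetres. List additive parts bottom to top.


cube([320, 300, 40]);
translate([220, 100, 40]) cylinder(h = 200, r = 80);


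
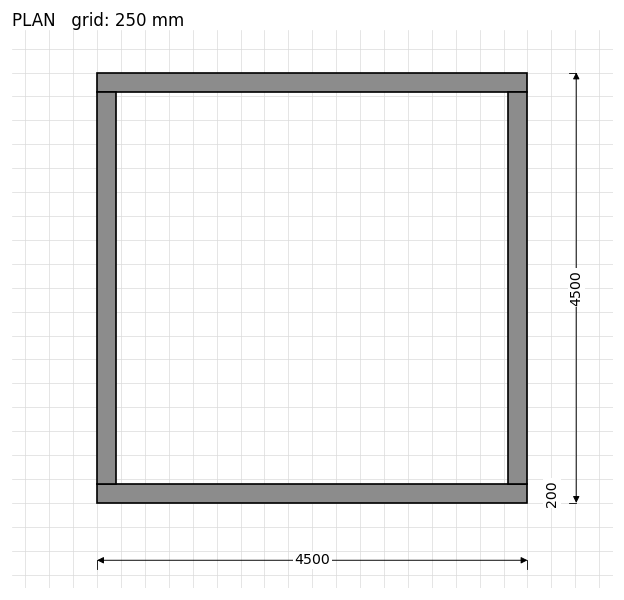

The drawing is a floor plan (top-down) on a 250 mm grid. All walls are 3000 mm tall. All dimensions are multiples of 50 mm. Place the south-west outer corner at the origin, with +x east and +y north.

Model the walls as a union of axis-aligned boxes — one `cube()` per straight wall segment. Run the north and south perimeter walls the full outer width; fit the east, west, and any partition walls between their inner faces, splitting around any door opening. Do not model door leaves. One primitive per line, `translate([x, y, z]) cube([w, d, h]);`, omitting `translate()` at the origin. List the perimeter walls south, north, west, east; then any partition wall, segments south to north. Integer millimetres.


cube([4500, 200, 3000]);
translate([0, 4300, 0]) cube([4500, 200, 3000]);
translate([0, 200, 0]) cube([200, 4100, 3000]);
translate([4300, 200, 0]) cube([200, 4100, 3000]);
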